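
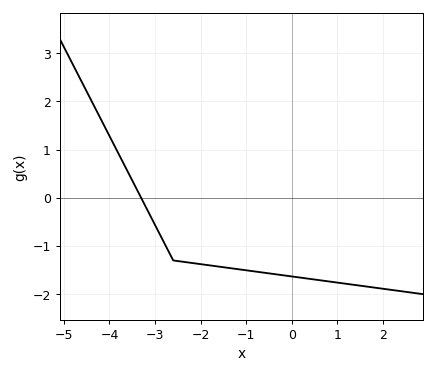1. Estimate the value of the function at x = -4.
1.3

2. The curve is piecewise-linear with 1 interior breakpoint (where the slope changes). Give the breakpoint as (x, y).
(-2.6, -1.3)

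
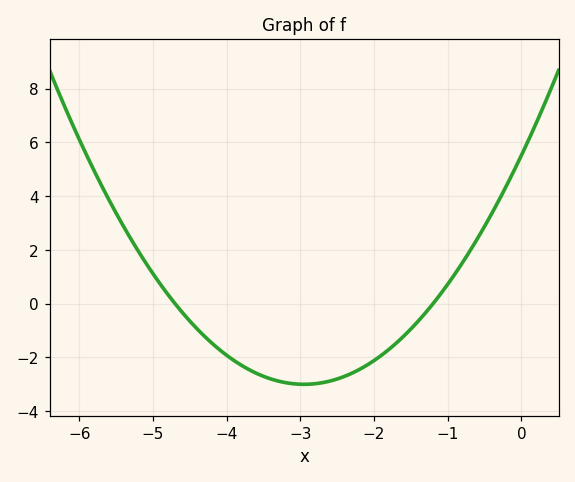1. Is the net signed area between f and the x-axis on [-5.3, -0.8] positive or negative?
negative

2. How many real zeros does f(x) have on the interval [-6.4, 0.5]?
2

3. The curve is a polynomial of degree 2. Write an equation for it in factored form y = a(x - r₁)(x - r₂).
y = 0.98(x + 4.7)(x + 1.2)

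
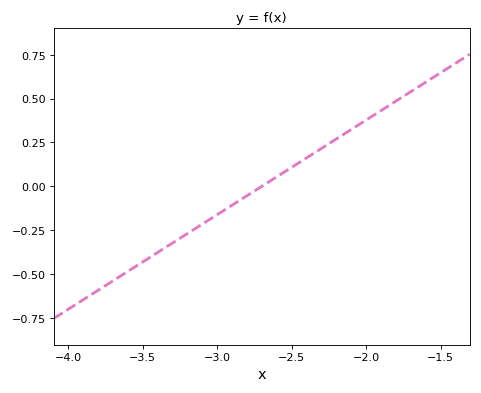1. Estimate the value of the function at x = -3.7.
-0.54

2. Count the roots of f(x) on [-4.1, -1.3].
1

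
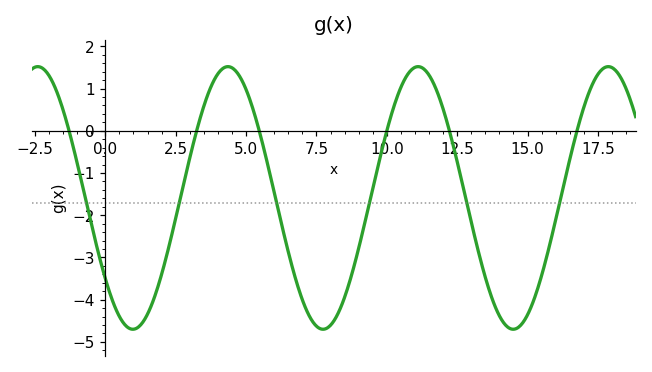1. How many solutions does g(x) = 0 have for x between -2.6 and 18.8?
6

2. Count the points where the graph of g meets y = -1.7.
6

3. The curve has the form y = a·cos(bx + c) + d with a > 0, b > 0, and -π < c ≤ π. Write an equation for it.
y = 3.11cos(0.93x + 2.2) - 1.59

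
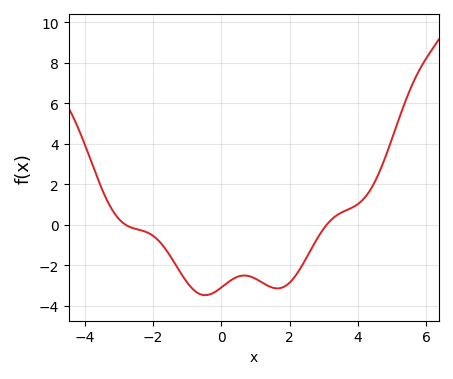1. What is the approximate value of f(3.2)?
0.214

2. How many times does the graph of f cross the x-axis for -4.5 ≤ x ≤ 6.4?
2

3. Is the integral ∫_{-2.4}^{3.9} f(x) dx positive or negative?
negative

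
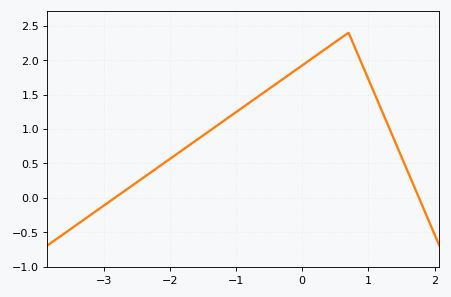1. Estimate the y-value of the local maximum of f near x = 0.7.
2.4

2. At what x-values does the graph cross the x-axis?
-2.8, 1.8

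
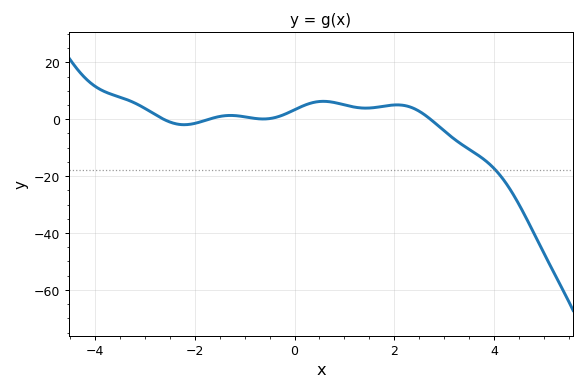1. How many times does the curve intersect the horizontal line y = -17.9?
1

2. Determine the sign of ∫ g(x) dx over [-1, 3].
positive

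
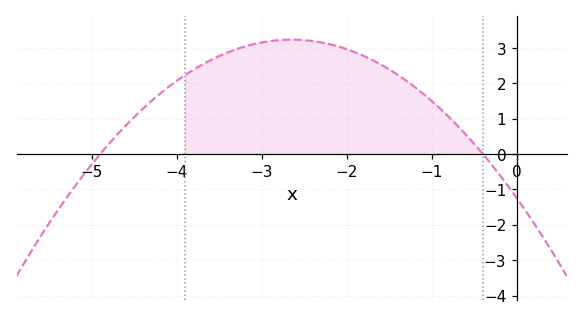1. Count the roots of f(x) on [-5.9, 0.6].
2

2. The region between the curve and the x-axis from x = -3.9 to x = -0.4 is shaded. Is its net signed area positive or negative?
positive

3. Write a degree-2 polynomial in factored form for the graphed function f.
y = -0.64(x + 4.9)(x + 0.4)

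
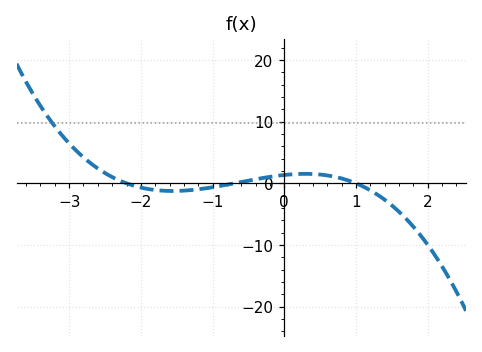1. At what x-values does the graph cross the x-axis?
-2.2, -0.7, 1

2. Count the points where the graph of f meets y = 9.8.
1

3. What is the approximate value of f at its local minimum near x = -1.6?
-1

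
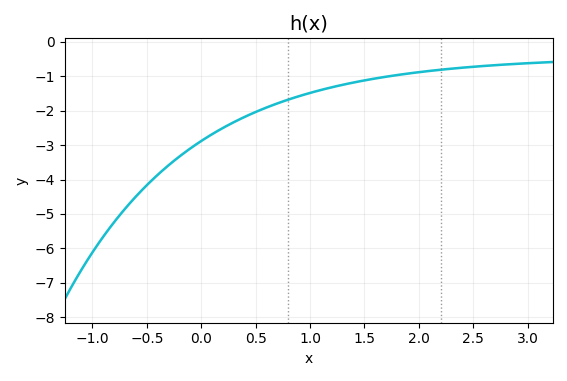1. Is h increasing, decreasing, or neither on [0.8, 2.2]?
increasing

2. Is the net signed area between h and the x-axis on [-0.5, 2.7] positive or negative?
negative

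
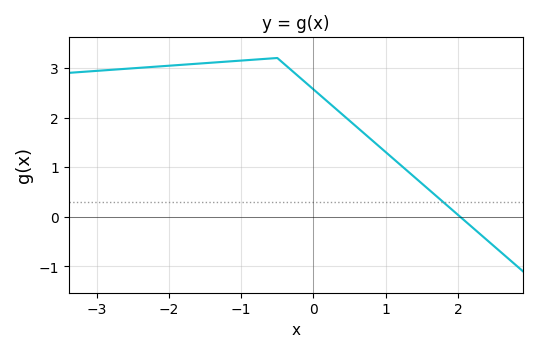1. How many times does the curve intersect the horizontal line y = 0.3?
1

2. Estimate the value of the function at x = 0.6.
1.8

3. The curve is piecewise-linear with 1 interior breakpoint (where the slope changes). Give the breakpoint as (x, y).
(-0.5, 3.2)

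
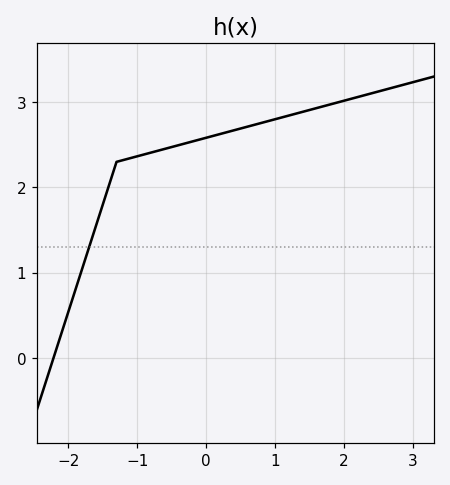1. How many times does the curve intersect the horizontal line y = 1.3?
1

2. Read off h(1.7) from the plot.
3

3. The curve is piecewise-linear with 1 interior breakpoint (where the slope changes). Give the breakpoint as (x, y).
(-1.3, 2.3)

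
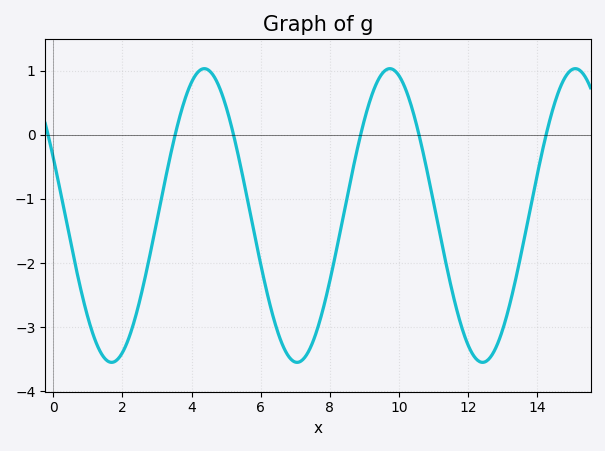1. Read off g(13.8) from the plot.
-1.17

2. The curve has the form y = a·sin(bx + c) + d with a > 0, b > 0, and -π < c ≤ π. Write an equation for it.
y = 2.29sin(1.17x + 2.74) - 1.26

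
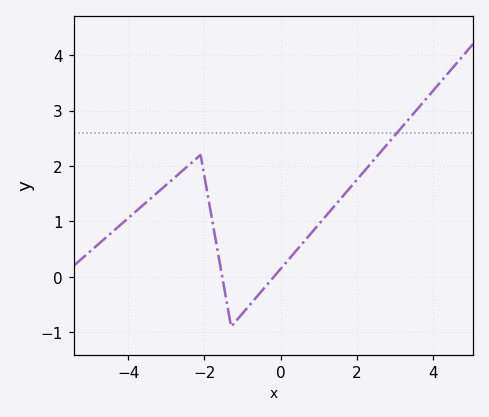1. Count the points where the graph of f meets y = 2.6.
1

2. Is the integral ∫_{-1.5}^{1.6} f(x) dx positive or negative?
positive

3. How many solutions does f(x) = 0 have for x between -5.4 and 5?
2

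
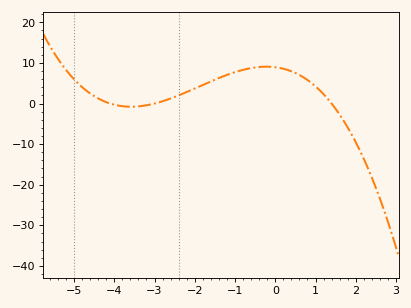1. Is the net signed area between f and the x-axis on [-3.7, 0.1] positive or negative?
positive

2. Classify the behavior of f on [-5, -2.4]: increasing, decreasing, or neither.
neither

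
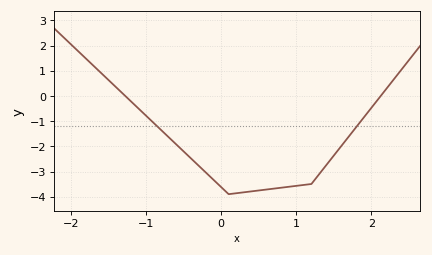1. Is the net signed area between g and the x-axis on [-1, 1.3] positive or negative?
negative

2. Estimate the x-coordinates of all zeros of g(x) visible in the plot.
-1.27, 2.12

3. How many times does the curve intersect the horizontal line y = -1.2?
2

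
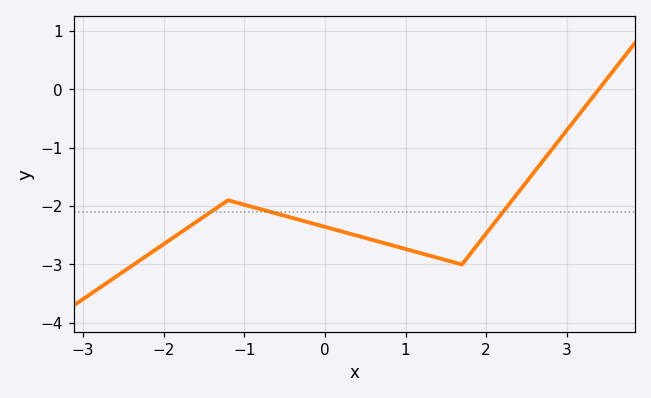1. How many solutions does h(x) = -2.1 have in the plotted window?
3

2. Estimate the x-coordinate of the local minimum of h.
1.7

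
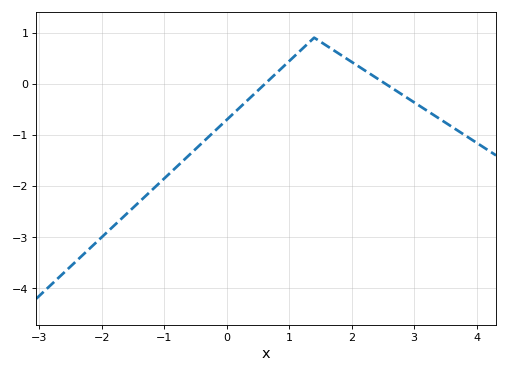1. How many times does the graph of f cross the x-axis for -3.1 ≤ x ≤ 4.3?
2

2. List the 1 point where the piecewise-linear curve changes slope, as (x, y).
(1.4, 0.9)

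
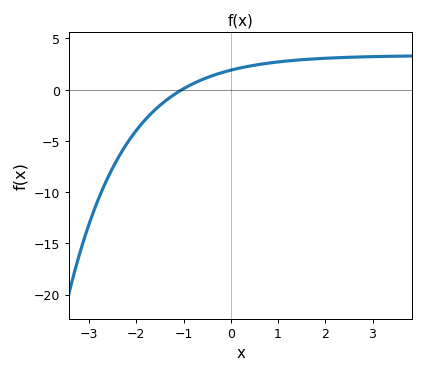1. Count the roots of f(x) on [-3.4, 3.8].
1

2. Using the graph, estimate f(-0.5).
1.18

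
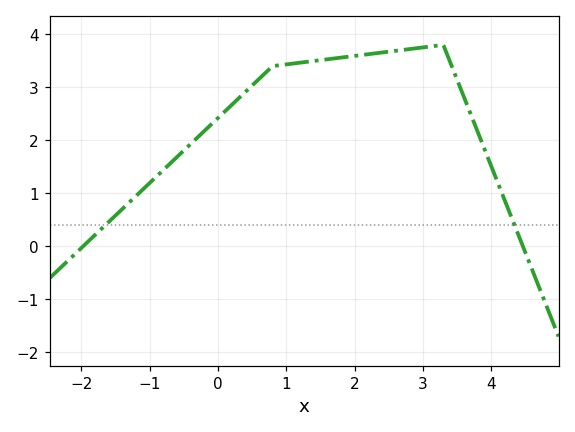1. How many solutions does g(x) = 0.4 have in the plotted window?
2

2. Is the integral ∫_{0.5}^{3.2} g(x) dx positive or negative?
positive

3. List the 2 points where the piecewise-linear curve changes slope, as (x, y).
(0.8, 3.4); (3.3, 3.8)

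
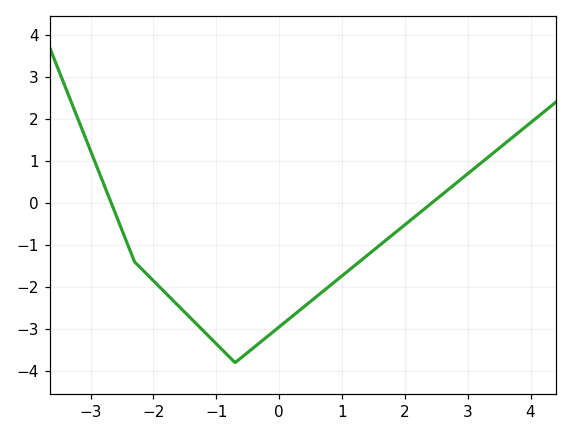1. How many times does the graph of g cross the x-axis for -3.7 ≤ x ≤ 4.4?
2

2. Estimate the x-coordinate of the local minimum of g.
-0.699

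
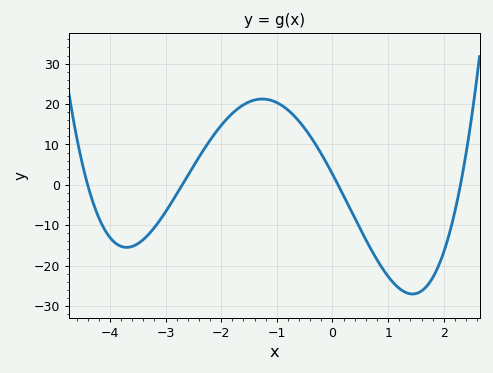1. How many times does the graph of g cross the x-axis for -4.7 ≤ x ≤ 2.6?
4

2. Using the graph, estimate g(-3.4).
-13.5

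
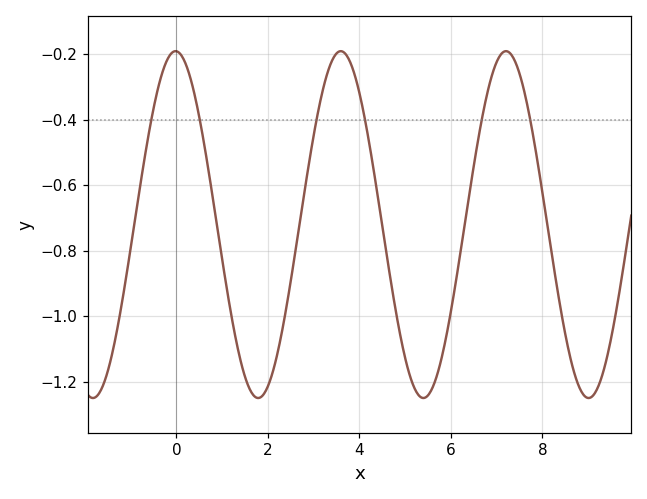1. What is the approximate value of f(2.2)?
-1.12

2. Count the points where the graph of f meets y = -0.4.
6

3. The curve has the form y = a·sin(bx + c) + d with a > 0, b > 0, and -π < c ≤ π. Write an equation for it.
y = 0.53sin(1.74x + 1.6) - 0.72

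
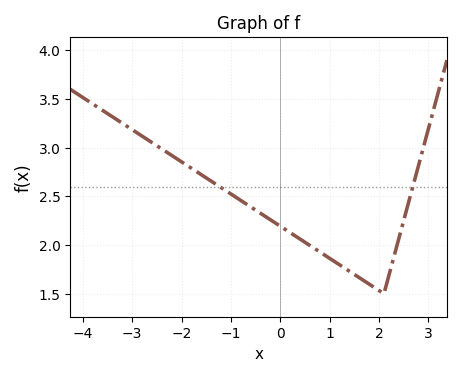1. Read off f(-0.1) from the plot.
2.25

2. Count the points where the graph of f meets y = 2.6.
2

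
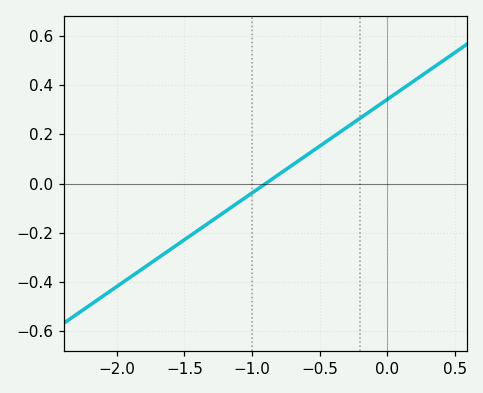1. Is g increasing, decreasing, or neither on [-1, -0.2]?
increasing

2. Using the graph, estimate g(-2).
-0.418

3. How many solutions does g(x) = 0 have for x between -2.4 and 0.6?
1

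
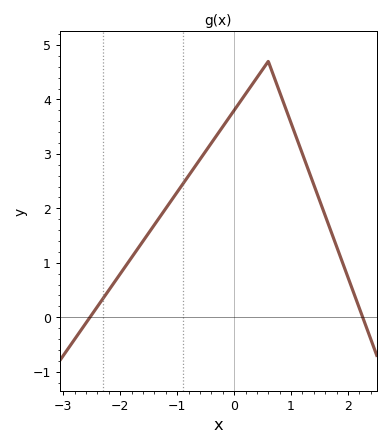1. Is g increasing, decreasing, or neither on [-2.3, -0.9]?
increasing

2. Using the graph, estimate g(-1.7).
1.2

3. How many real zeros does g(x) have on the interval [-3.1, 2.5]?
2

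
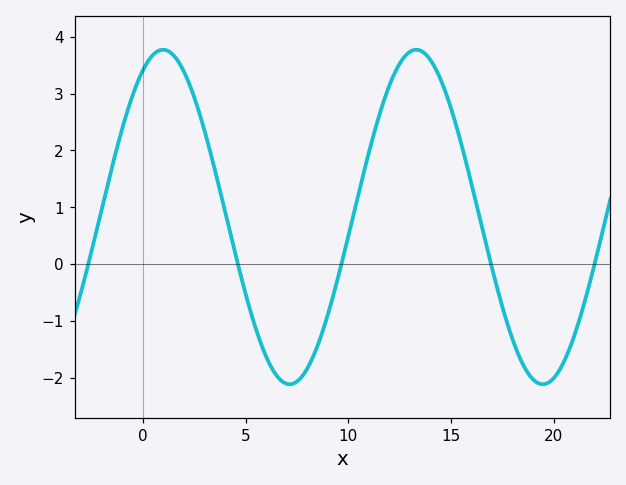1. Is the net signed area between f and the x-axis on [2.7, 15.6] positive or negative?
positive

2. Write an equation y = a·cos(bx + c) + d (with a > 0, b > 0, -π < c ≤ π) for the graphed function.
y = 2.94cos(0.51x - 0.502) + 0.83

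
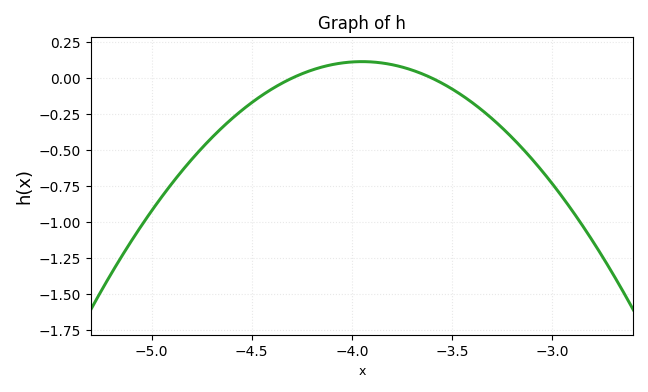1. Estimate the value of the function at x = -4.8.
-0.56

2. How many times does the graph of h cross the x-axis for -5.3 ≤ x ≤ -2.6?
2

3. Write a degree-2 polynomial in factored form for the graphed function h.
y = -0.94(x + 4.3)(x + 3.6)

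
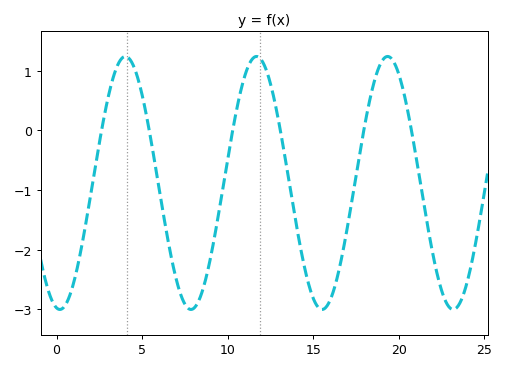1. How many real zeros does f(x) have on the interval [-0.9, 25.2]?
6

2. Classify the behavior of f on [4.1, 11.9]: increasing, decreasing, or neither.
neither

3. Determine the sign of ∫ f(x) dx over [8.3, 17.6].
negative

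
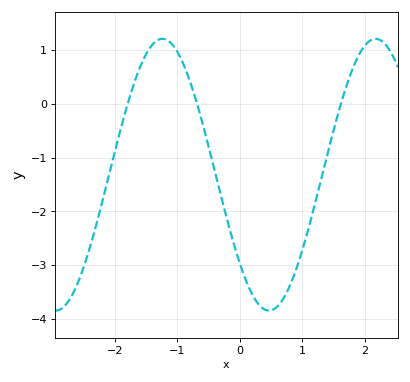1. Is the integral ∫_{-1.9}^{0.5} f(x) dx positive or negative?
negative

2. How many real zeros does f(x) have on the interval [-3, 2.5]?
3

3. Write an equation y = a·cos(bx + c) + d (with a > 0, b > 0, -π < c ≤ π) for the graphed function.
y = 2.53cos(1.8x + 2.3) - 1.32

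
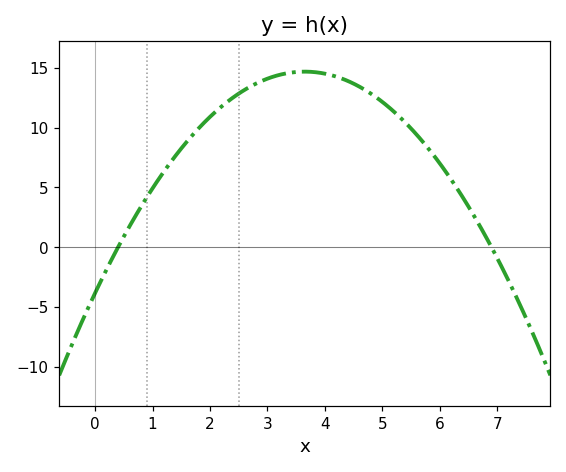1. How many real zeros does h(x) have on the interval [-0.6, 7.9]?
2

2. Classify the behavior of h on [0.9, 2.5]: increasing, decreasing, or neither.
increasing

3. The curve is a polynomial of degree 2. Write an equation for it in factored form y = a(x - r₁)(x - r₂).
y = -1.39(x - 0.4)(x - 6.9)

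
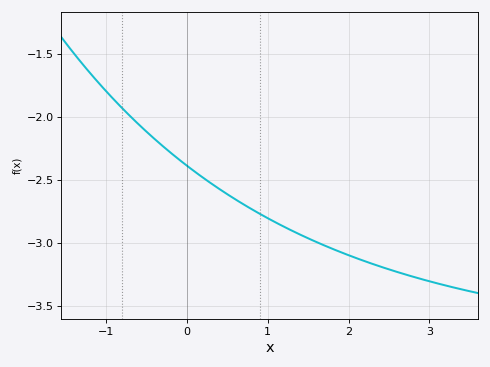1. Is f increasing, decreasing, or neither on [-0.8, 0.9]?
decreasing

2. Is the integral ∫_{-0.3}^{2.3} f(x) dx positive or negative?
negative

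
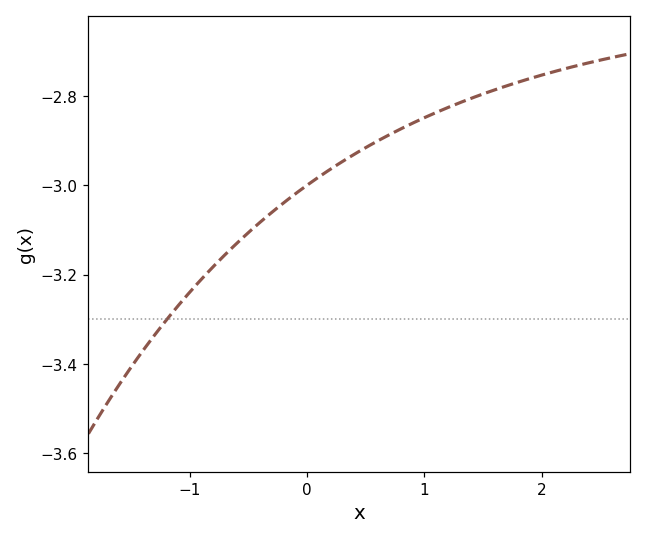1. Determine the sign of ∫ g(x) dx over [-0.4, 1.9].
negative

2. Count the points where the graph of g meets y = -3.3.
1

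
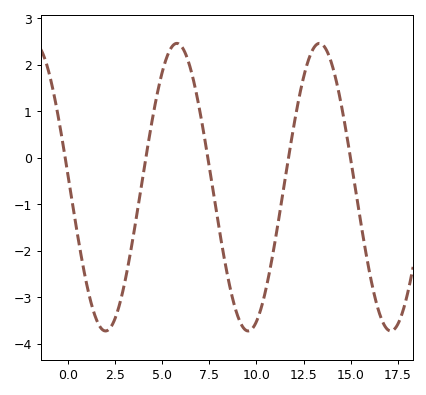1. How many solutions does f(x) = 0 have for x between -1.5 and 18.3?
5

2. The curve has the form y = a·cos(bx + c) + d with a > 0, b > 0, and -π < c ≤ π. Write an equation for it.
y = 3.09cos(0.83x + 1.49) - 0.63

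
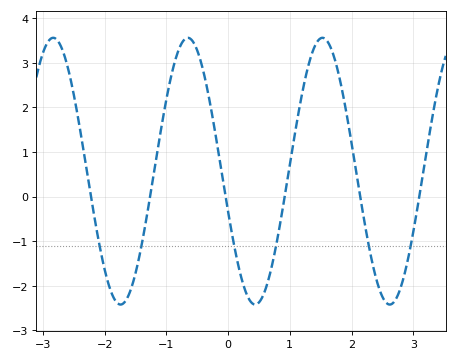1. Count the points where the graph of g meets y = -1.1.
6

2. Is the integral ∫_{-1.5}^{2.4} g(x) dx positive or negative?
positive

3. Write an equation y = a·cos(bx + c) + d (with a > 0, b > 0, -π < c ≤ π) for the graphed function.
y = 2.99cos(2.9x + 1.9) + 0.57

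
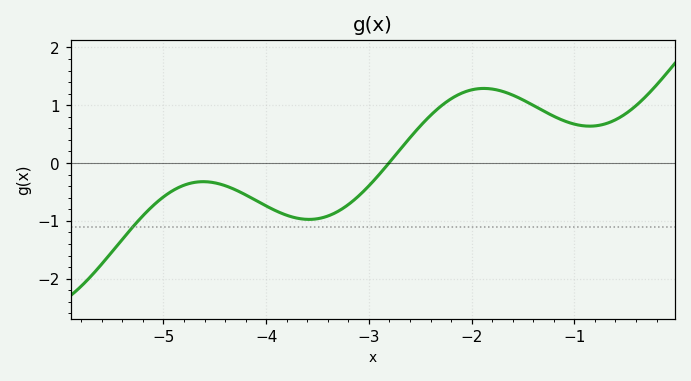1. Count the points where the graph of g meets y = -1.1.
1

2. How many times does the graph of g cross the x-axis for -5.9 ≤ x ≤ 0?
1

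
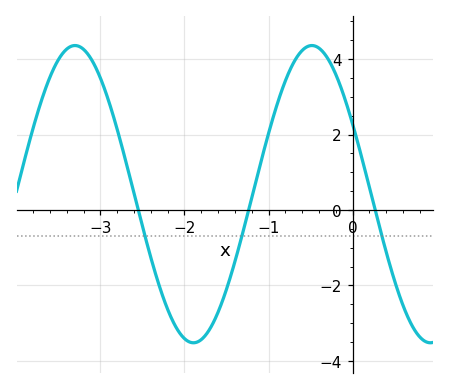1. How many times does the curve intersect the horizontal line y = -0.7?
3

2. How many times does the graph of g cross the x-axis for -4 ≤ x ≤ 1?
3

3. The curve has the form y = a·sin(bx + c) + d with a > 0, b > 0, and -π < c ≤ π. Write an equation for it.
y = 3.94sin(2.2x + 2.7) + 0.42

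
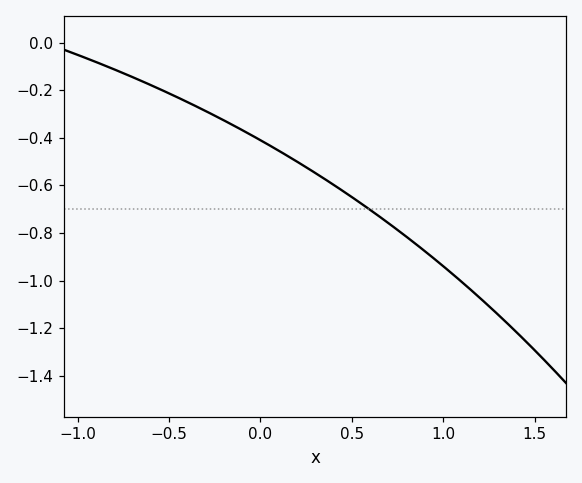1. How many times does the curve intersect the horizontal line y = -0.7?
1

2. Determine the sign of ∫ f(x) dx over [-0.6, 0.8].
negative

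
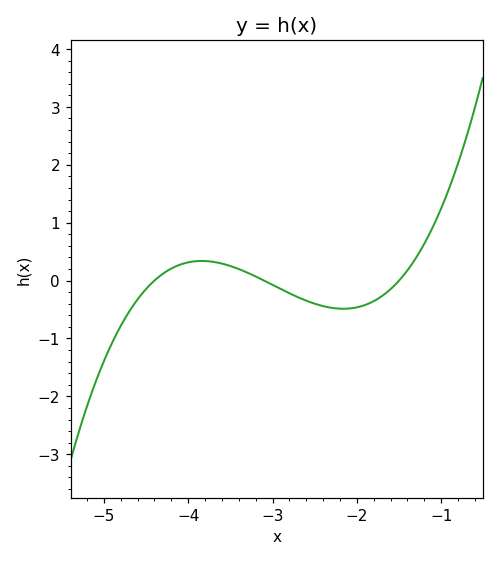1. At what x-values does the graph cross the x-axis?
-4.4, -3.1, -1.5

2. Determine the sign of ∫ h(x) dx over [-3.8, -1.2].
negative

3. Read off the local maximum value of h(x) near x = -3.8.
0.339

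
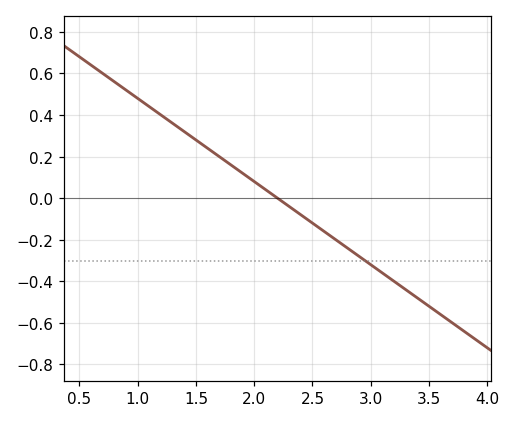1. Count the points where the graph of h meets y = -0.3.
1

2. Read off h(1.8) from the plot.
0.16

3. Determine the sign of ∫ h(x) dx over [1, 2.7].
positive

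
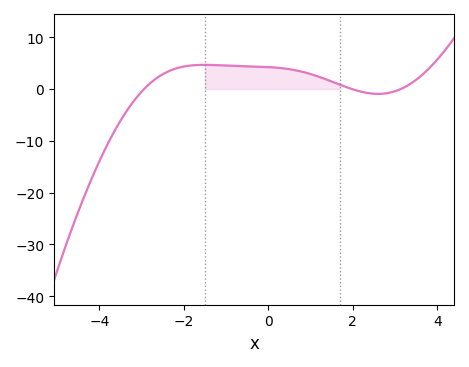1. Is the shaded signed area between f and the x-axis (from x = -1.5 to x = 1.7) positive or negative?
positive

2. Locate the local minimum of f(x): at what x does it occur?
2.6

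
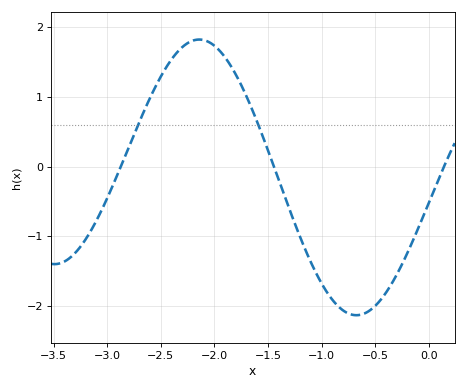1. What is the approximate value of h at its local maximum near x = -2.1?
1.82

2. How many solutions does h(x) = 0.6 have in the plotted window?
2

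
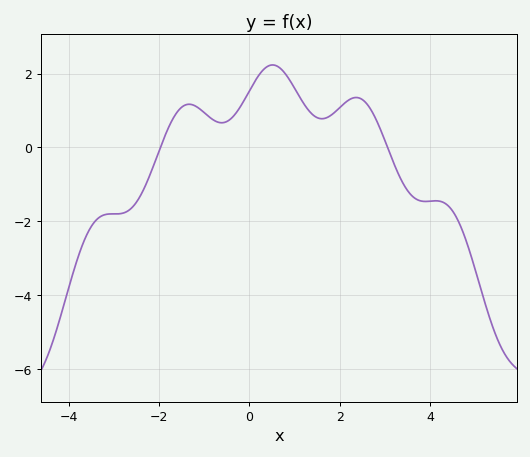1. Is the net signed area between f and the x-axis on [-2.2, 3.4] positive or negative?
positive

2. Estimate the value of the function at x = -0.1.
1.4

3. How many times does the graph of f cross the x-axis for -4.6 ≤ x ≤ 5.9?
2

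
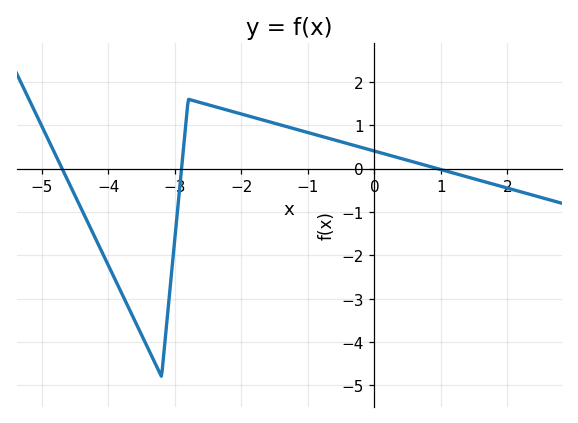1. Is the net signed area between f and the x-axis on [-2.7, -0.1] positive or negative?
positive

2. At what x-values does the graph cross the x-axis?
-4.7, -2.9, 0.947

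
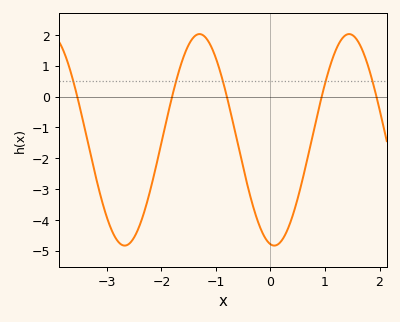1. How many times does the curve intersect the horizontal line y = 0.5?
5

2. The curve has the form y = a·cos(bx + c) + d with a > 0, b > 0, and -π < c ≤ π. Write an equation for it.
y = 3.43cos(2.29x + 2.98) - 1.4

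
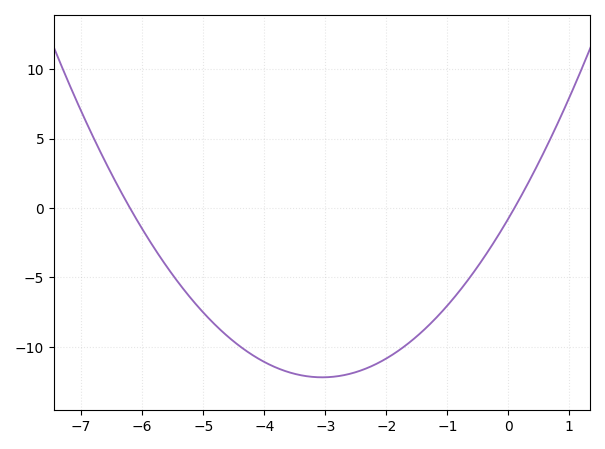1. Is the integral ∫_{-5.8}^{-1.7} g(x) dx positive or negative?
negative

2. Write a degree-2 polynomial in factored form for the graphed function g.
y = 1.23(x + 6.2)(x - 0.1)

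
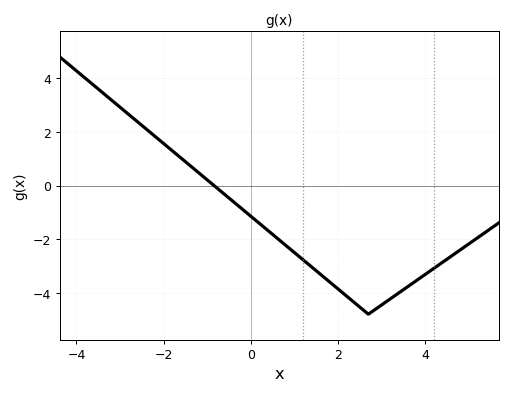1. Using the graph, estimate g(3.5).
-3.8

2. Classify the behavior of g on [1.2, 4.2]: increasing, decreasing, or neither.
neither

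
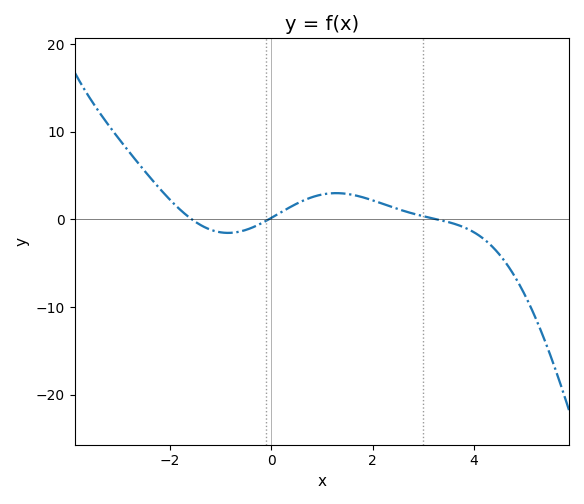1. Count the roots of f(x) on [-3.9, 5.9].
3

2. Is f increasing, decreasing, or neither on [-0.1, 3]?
neither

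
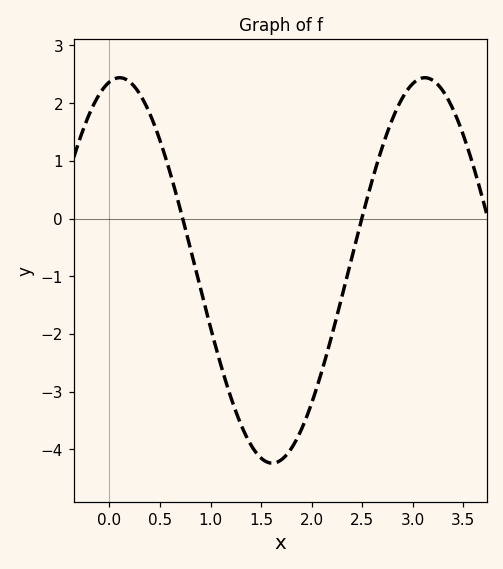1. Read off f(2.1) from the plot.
-2.7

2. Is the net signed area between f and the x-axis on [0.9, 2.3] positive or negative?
negative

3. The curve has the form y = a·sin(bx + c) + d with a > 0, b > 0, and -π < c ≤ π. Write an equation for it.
y = 3.34sin(2.1x + 1.4) - 0.9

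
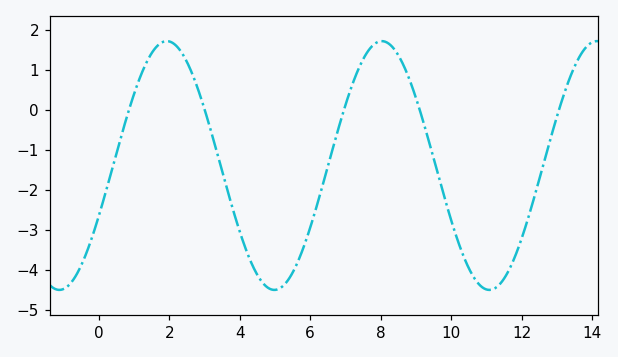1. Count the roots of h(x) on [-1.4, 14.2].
5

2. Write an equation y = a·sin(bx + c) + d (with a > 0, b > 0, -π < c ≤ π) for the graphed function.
y = 3.11sin(1x - 0.42) - 1.39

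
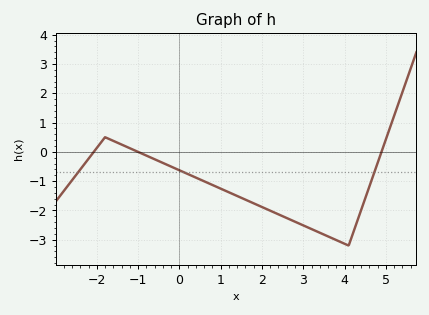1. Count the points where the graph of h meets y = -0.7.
3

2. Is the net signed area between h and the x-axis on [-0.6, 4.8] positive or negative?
negative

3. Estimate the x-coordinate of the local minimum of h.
4.1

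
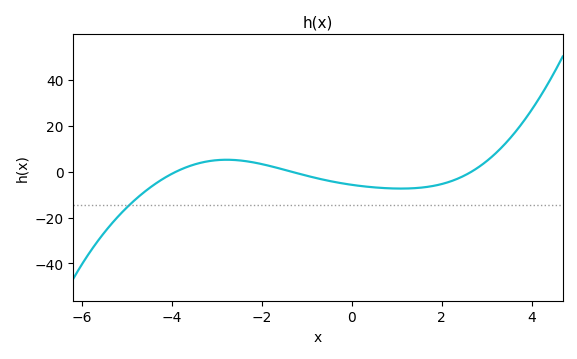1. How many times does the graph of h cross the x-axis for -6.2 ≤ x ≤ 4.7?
3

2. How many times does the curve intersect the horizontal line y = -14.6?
1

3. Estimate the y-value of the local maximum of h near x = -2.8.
5.22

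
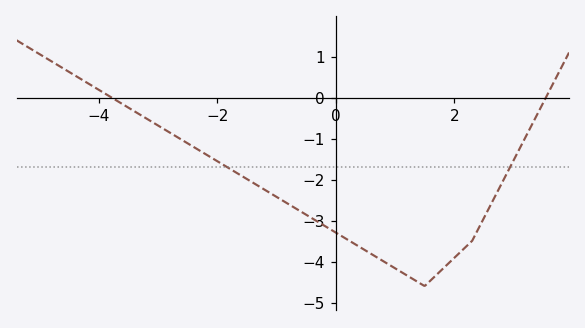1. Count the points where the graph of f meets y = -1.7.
2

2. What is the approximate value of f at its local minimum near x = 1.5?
-4.6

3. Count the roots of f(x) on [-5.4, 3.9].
2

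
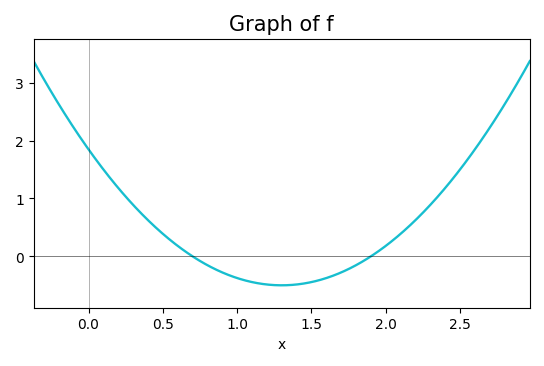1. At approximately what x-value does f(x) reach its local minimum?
1.3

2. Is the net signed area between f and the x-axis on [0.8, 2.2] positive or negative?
negative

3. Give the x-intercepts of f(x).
0.7, 1.9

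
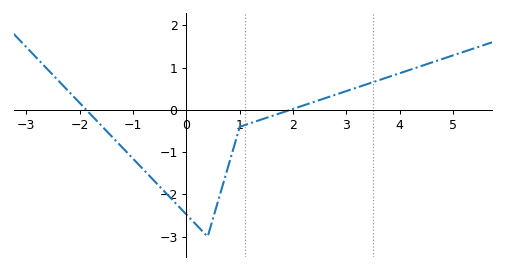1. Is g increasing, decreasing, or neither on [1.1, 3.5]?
increasing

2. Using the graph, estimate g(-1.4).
-0.626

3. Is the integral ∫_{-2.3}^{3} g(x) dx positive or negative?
negative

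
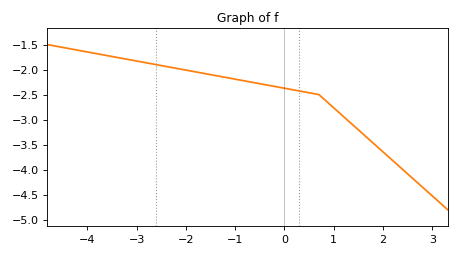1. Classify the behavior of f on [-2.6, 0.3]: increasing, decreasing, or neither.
decreasing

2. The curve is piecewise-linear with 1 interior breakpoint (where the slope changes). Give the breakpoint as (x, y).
(0.7, -2.5)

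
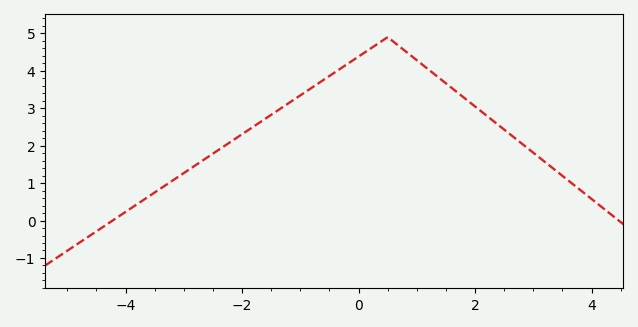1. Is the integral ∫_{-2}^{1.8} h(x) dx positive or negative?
positive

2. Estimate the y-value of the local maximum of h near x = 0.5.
4.9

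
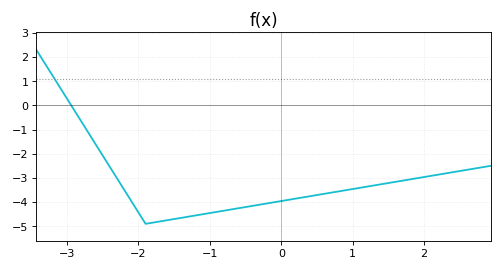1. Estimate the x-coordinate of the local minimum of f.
-1.9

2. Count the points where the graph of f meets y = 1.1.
1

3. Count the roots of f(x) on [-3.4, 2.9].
1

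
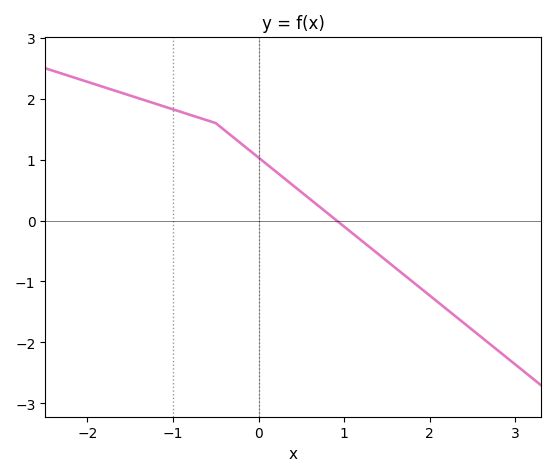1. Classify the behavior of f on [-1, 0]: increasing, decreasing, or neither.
decreasing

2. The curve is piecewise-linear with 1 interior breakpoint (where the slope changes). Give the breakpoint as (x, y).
(-0.5, 1.6)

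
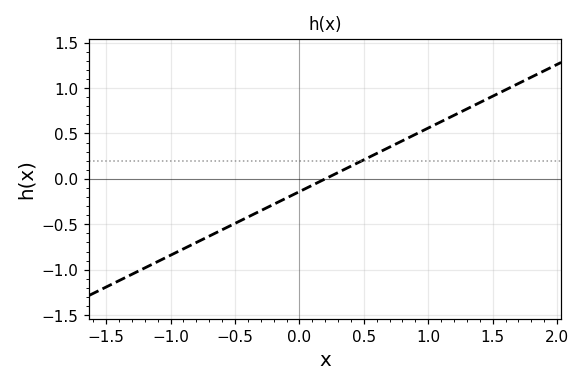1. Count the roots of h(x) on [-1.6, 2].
1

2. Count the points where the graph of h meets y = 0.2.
1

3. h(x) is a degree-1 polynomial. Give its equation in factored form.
y = 0.7(x - 0.2)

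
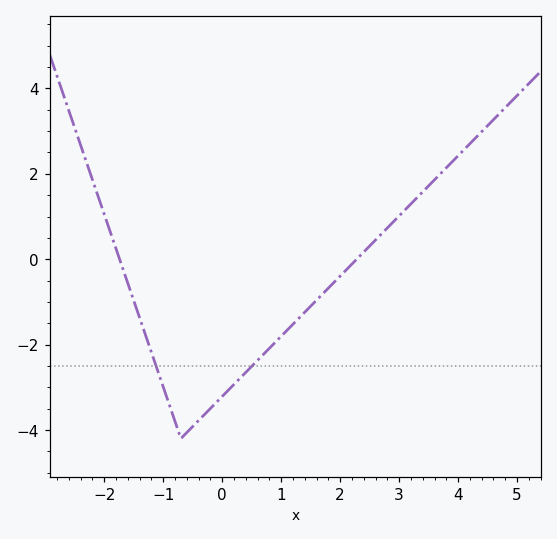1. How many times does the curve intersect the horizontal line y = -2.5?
2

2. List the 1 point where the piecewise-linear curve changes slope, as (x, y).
(-0.7, -4.2)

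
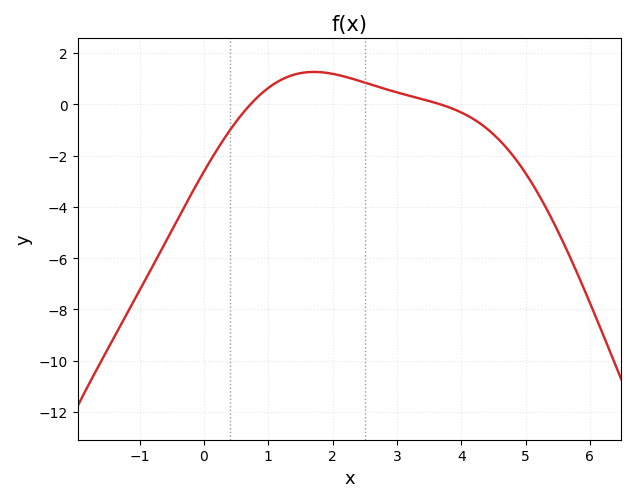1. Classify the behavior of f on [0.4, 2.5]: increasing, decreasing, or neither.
neither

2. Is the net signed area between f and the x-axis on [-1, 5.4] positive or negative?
negative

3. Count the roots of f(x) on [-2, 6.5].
2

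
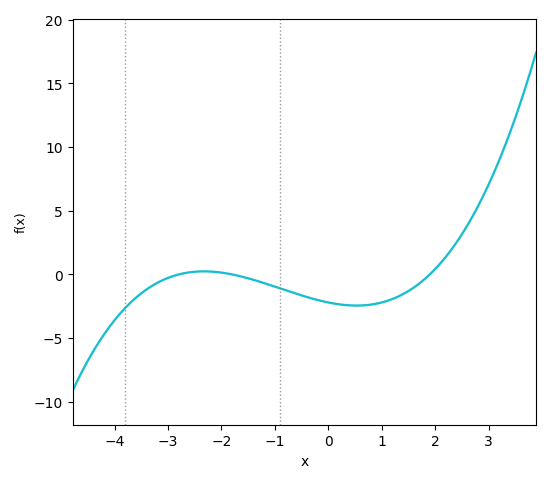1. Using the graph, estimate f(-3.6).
-2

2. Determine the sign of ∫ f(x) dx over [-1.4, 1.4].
negative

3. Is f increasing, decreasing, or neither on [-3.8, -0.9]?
neither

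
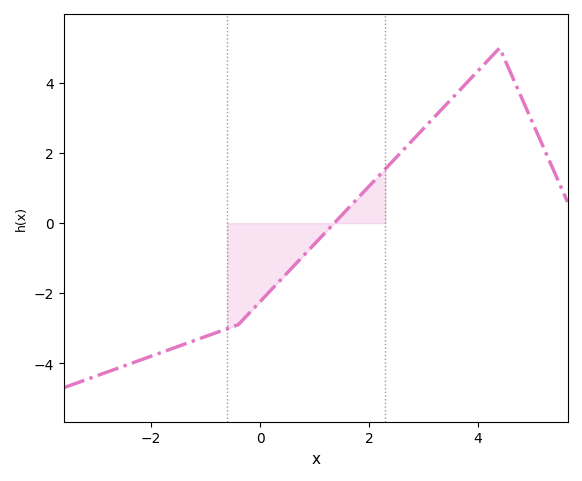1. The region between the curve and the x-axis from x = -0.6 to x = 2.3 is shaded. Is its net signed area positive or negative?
negative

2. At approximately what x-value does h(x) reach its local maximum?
4.4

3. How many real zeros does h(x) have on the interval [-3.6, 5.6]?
1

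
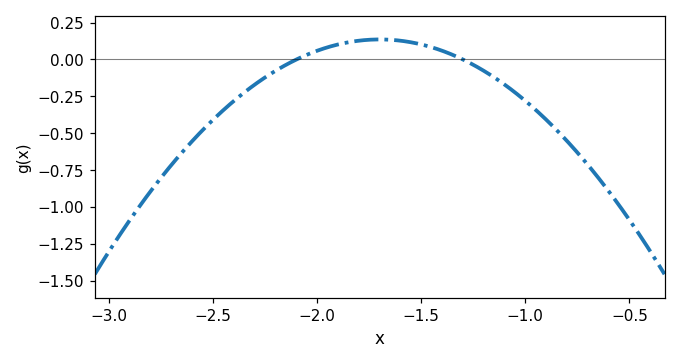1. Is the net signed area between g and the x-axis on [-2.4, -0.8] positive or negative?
negative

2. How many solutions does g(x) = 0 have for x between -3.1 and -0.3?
2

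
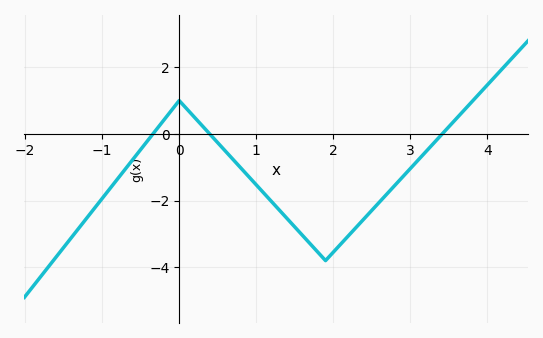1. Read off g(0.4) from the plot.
-0.011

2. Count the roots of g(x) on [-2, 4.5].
3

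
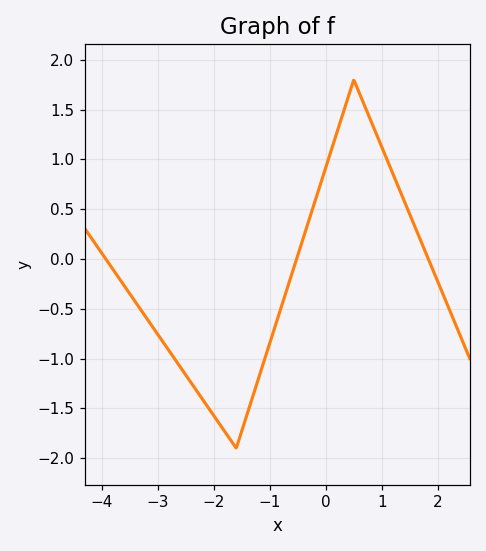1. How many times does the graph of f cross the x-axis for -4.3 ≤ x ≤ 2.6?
3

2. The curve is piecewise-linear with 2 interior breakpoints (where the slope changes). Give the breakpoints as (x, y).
(-1.6, -1.9); (0.5, 1.8)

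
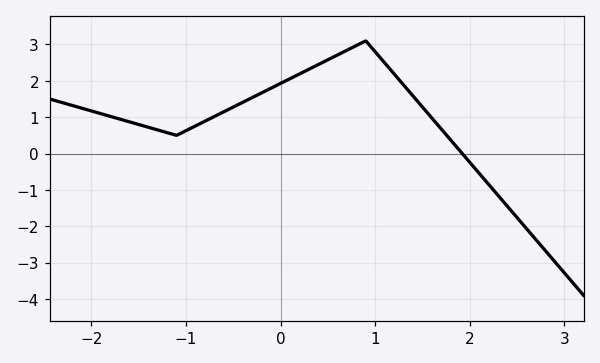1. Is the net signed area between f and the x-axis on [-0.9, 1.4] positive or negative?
positive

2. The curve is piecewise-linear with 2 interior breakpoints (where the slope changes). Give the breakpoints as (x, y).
(-1.1, 0.5); (0.9, 3.1)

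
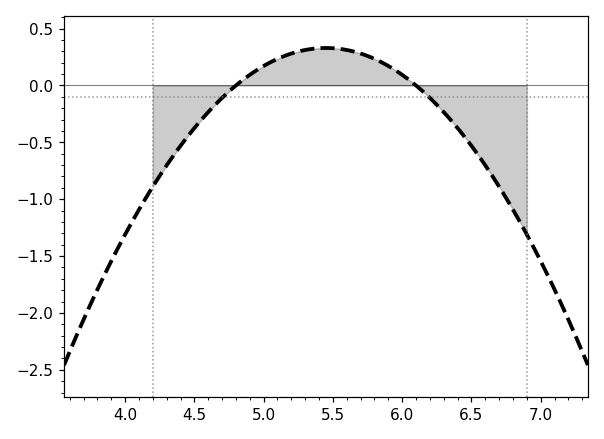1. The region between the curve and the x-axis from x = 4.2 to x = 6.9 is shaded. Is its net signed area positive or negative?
negative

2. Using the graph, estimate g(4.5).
-0.35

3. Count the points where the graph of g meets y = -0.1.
2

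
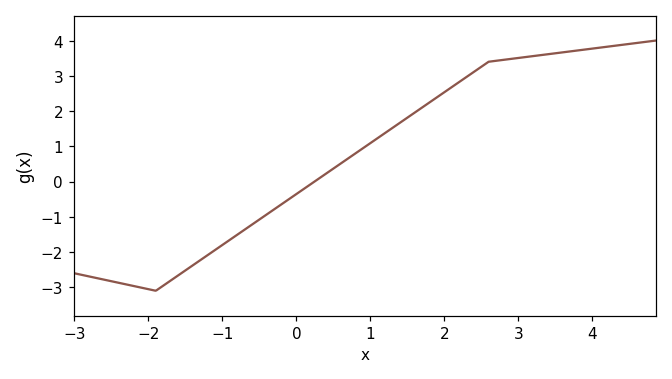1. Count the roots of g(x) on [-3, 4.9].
1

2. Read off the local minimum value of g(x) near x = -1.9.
-3.1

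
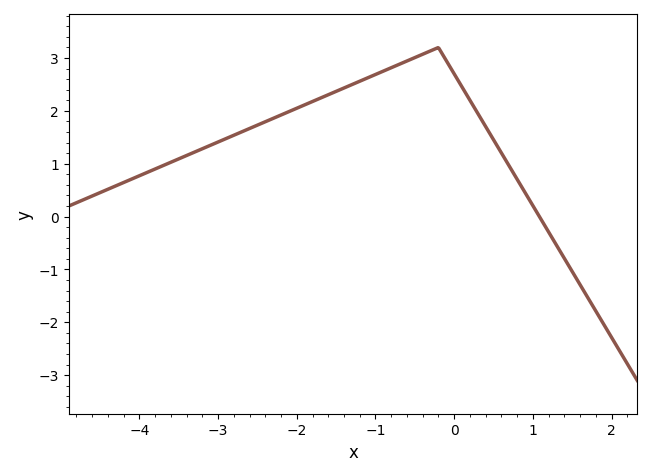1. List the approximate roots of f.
1.08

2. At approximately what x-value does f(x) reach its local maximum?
-0.202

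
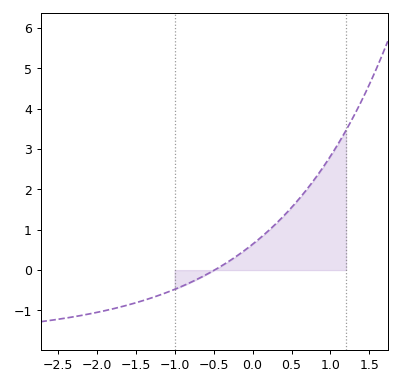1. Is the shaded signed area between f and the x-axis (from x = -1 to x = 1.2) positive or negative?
positive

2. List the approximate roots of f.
-0.5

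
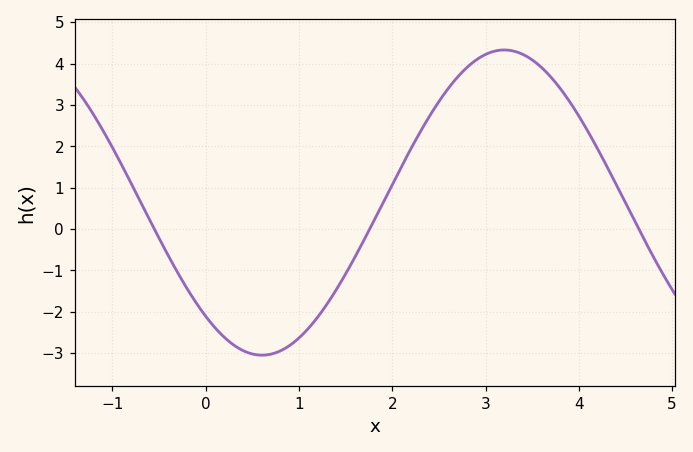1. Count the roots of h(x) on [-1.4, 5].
3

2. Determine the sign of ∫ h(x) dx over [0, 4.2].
positive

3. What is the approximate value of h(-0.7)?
0.666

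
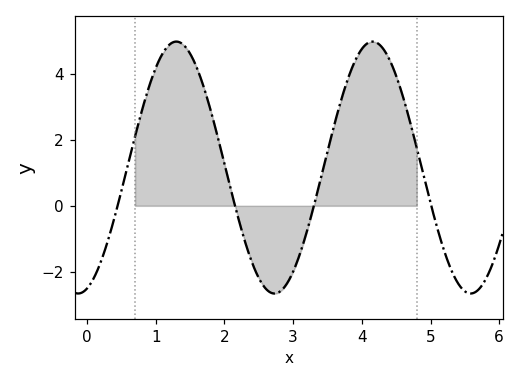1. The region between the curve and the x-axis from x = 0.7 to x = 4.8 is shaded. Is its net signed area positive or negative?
positive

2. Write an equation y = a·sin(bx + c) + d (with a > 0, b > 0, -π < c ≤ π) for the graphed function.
y = 3.82sin(2.2x - 1.3) + 1.16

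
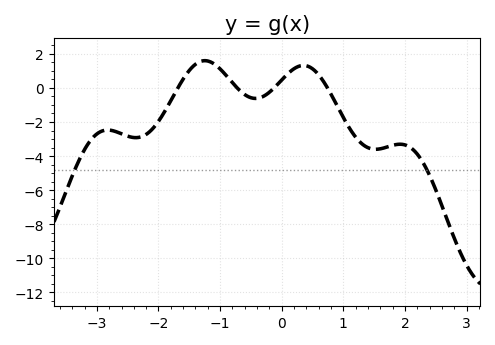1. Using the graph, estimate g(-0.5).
-0.575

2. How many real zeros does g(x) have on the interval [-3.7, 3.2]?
4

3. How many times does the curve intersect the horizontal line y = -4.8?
2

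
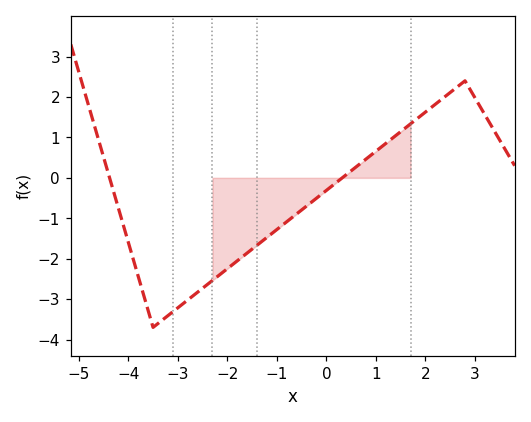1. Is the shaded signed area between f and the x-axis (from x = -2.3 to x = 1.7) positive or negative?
negative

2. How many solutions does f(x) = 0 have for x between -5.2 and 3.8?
2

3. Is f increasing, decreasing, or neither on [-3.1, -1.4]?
increasing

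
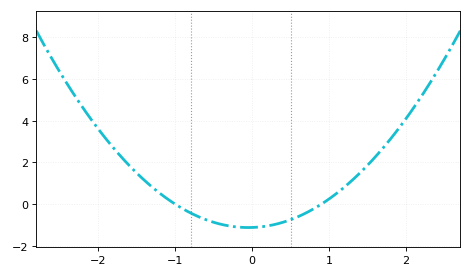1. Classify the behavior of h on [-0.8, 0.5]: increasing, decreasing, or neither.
neither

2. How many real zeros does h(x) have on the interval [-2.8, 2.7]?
2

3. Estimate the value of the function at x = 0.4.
-0.8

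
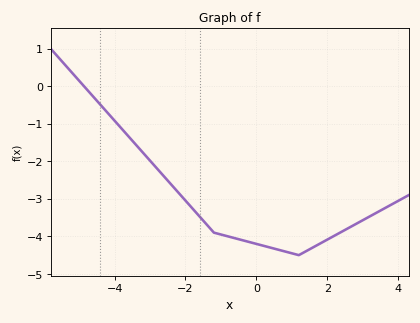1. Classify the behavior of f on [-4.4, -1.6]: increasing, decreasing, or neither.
decreasing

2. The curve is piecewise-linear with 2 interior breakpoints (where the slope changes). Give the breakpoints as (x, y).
(-1.2, -3.9); (1.2, -4.5)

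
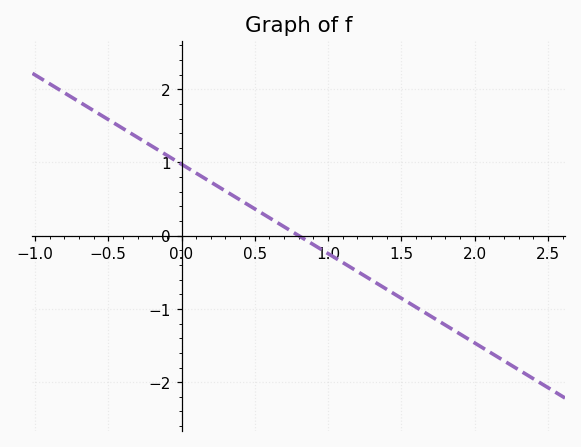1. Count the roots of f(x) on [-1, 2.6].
1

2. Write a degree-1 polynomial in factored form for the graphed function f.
y = -1.22(x - 0.8)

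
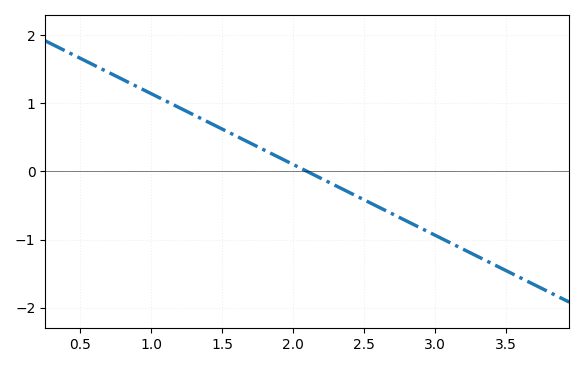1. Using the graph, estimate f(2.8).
-0.7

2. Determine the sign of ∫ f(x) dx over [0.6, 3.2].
positive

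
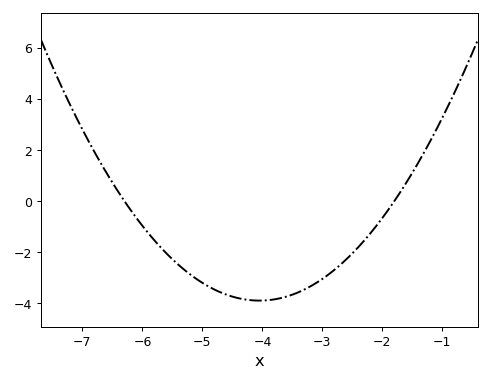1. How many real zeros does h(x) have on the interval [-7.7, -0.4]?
2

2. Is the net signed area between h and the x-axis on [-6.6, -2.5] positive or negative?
negative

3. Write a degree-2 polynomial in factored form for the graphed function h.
y = 0.77(x + 6.3)(x + 1.8)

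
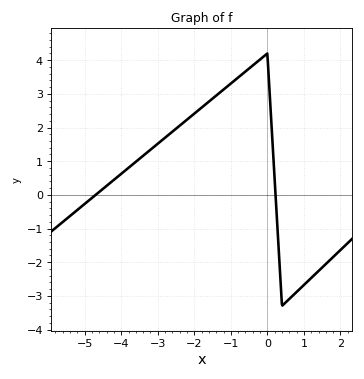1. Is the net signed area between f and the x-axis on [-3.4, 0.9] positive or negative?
positive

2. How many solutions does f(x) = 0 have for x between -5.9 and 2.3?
2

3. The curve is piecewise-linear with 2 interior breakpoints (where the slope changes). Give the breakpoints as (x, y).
(0, 4.2); (0.4, -3.3)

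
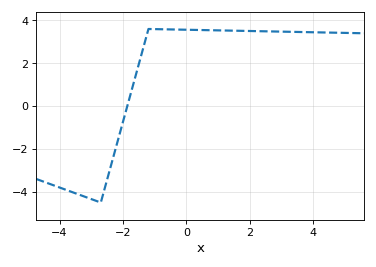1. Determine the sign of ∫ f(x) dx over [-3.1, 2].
positive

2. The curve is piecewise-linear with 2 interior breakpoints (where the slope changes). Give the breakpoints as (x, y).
(-2.7, -4.5); (-1.2, 3.6)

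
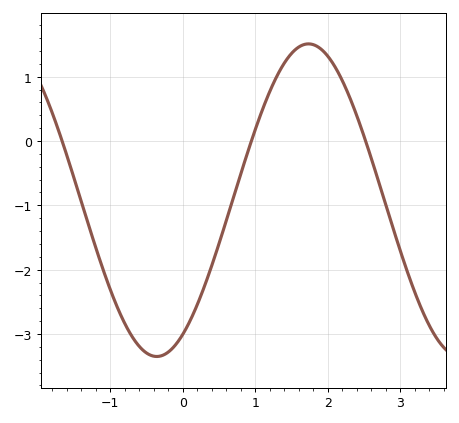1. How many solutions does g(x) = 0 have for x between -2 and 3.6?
3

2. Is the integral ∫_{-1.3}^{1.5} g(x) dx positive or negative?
negative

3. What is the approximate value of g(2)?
1.32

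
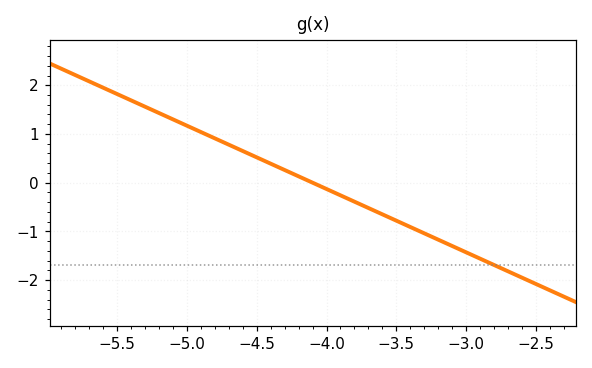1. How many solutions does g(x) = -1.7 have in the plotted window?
1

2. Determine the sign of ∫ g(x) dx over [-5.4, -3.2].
positive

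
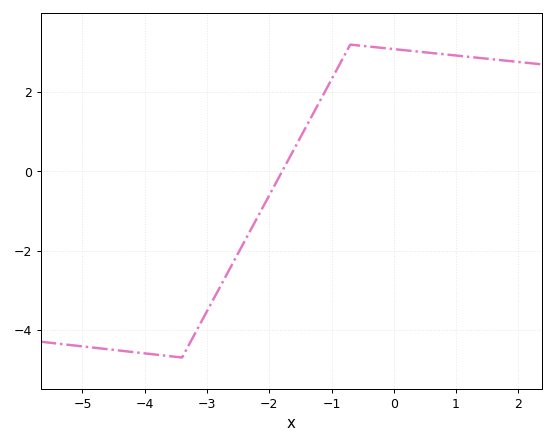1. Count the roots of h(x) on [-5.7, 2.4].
1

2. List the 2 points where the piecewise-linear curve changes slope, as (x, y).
(-3.4, -4.7); (-0.7, 3.2)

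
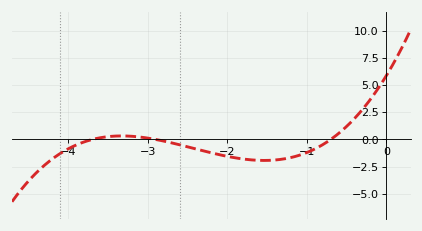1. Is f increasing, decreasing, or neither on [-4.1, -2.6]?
neither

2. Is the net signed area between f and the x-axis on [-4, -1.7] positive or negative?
negative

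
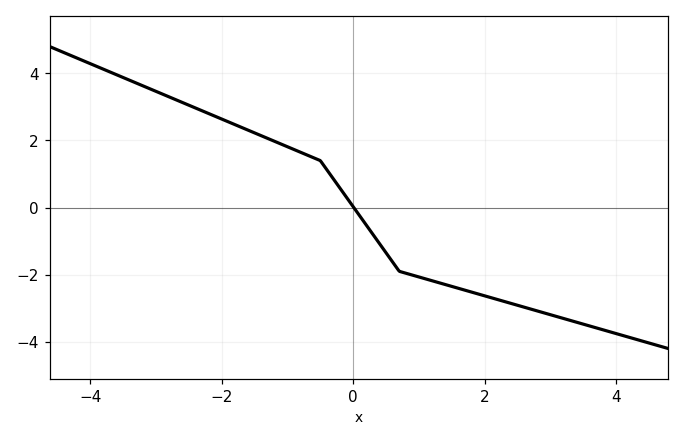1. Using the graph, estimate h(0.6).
-1.63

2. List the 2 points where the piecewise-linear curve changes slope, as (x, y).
(-0.5, 1.4); (0.7, -1.9)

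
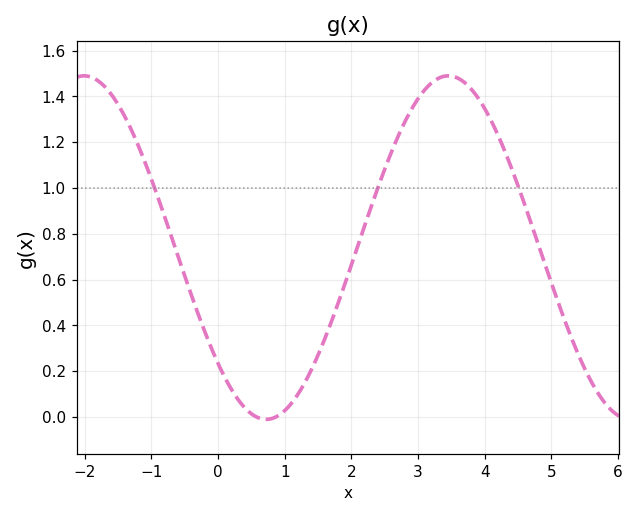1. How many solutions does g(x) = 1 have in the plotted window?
3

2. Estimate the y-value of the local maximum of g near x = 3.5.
1.48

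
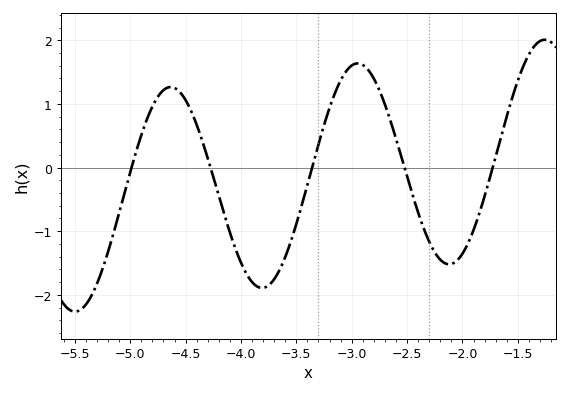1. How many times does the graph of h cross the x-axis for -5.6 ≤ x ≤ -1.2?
5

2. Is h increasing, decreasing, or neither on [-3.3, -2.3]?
neither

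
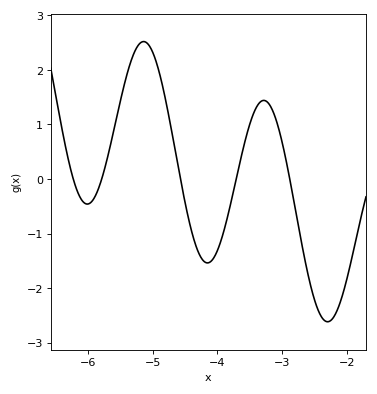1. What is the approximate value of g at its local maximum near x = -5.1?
2.5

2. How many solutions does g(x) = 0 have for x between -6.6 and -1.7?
5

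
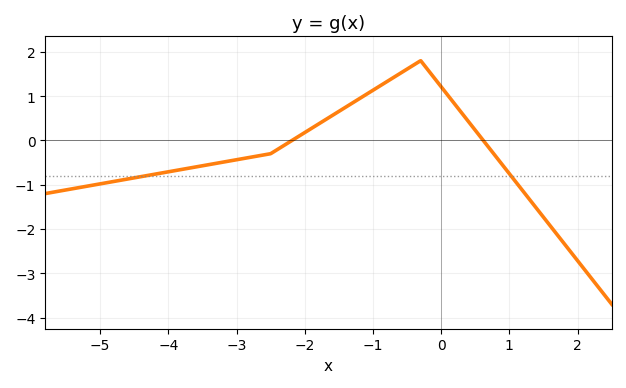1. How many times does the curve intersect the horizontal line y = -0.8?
2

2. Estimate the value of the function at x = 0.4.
0.4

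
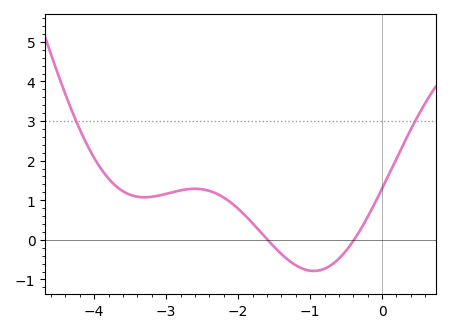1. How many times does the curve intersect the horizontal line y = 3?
2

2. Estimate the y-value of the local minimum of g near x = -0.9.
-0.8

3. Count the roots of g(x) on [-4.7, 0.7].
2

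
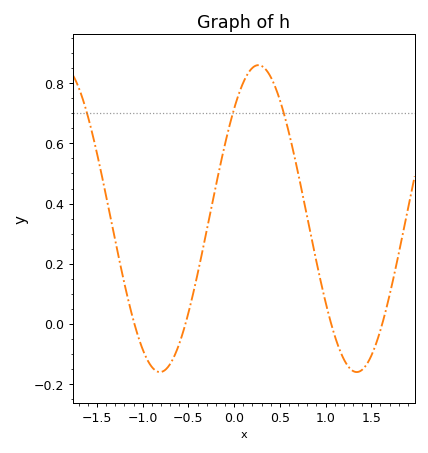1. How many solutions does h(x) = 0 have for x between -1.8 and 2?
4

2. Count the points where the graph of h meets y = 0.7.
3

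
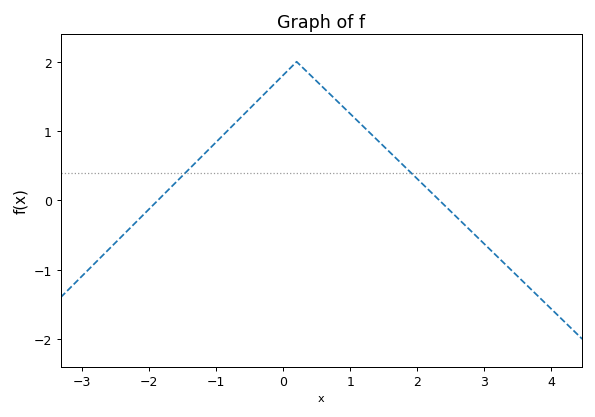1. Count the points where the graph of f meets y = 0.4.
2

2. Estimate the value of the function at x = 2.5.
-0.2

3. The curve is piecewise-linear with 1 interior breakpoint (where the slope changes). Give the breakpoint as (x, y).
(0.2, 2)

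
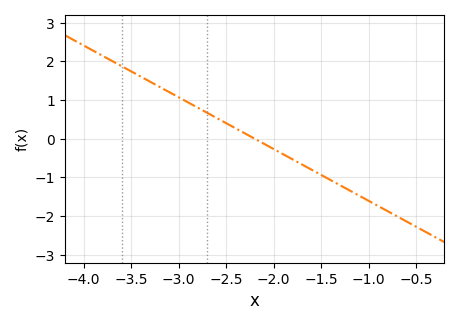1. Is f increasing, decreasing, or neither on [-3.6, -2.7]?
decreasing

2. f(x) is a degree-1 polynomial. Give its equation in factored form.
y = -1.34(x + 2.2)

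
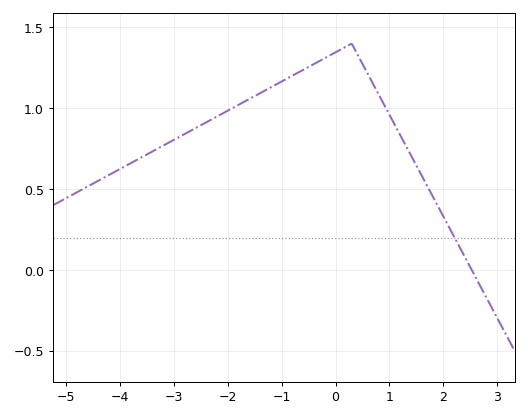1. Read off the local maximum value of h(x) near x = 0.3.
1.4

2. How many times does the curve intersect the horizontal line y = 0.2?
1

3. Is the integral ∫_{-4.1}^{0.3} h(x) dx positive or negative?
positive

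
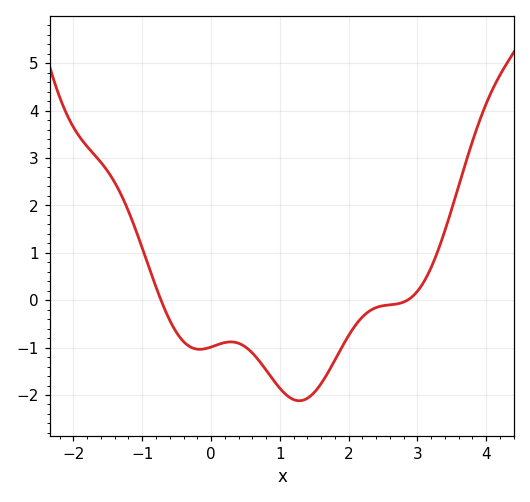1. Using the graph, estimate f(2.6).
-0.1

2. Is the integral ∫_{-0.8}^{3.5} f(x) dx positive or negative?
negative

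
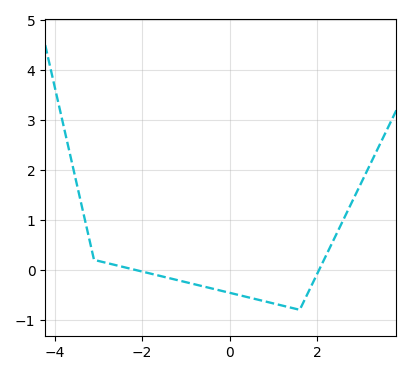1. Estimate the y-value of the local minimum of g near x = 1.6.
-0.8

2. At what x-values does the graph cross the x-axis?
-2.2, 2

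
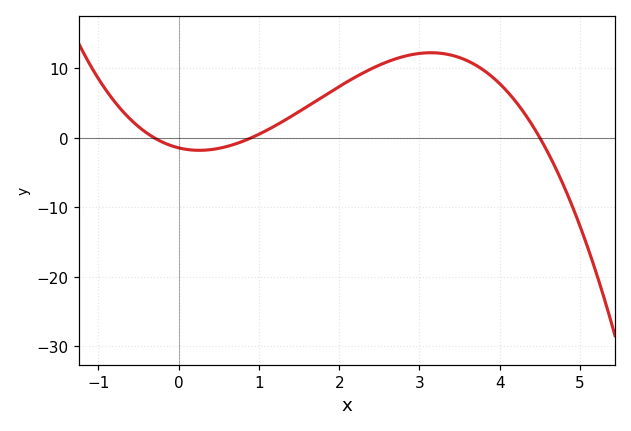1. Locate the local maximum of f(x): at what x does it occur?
3.14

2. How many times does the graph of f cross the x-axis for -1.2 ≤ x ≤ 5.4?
3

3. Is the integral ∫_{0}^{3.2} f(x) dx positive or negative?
positive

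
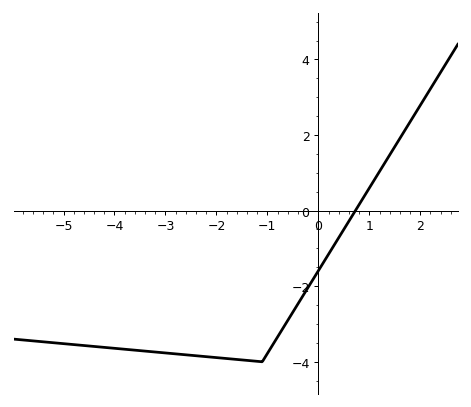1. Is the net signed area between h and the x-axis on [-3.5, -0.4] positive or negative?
negative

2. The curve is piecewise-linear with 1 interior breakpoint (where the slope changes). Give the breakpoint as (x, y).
(-1.1, -4)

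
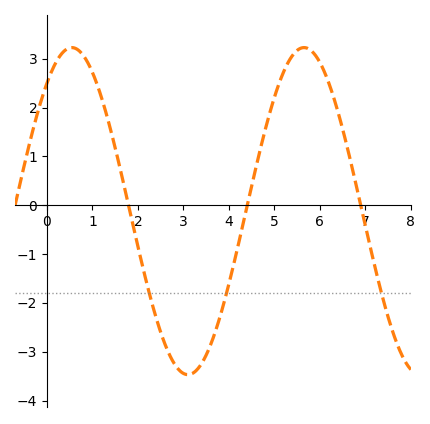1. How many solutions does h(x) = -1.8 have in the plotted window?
3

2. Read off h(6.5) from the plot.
1.58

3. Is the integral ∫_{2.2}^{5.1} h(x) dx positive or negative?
negative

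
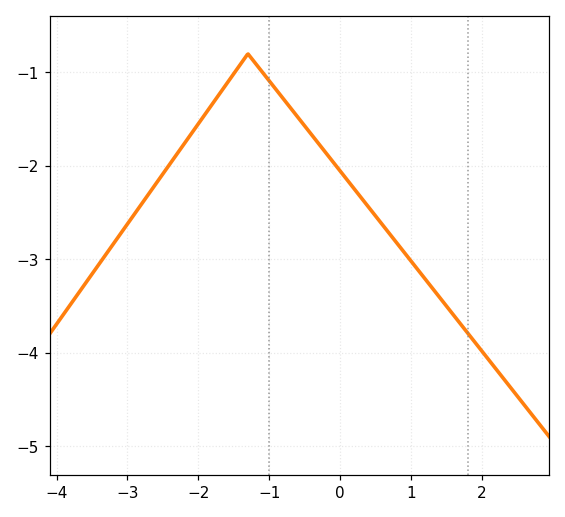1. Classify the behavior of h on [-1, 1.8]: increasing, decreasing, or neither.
decreasing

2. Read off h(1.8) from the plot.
-3.8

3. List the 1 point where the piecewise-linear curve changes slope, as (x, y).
(-1.3, -0.8)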